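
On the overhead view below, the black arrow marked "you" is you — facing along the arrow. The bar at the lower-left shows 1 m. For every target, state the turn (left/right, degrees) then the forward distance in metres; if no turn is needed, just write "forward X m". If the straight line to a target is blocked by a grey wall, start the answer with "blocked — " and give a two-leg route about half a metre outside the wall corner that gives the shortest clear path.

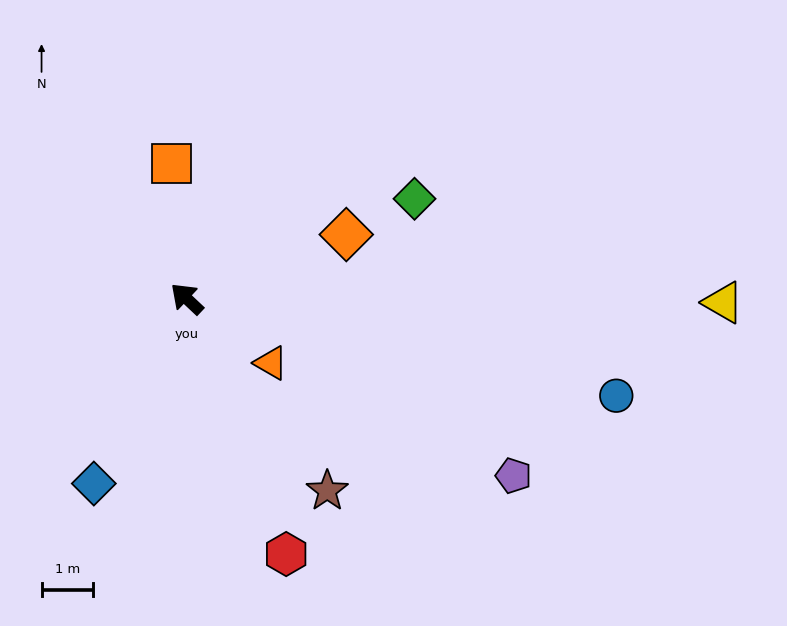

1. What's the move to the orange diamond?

turn right 115°, forward 3.3 m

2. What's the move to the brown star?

turn left 169°, forward 4.6 m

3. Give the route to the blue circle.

turn right 149°, forward 8.5 m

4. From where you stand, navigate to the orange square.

turn right 40°, forward 2.6 m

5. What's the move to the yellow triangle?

turn right 137°, forward 10.3 m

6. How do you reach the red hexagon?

turn left 155°, forward 5.3 m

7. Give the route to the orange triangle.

turn right 174°, forward 2.0 m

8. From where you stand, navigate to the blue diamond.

turn left 107°, forward 4.0 m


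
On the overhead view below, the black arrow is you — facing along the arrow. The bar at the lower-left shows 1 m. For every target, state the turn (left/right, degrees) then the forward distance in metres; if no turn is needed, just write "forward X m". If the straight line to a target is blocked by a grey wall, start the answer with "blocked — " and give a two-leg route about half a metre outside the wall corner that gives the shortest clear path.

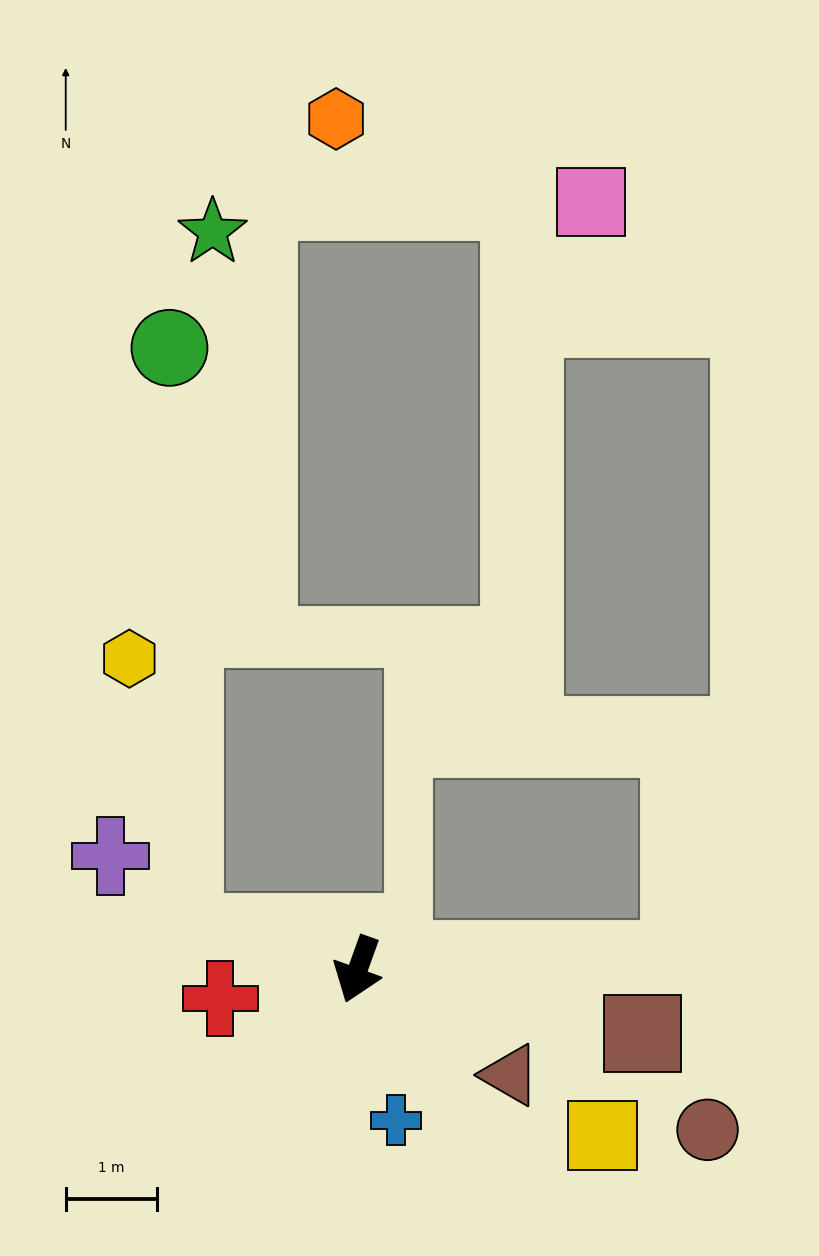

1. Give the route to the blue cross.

turn left 34°, forward 1.7 m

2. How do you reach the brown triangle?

turn left 75°, forward 2.0 m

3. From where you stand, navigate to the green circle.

blocked — turn right 82°, forward 1.9 m, then turn right 77°, forward 6.4 m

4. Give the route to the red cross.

turn right 58°, forward 1.5 m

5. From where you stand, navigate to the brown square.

turn left 97°, forward 3.2 m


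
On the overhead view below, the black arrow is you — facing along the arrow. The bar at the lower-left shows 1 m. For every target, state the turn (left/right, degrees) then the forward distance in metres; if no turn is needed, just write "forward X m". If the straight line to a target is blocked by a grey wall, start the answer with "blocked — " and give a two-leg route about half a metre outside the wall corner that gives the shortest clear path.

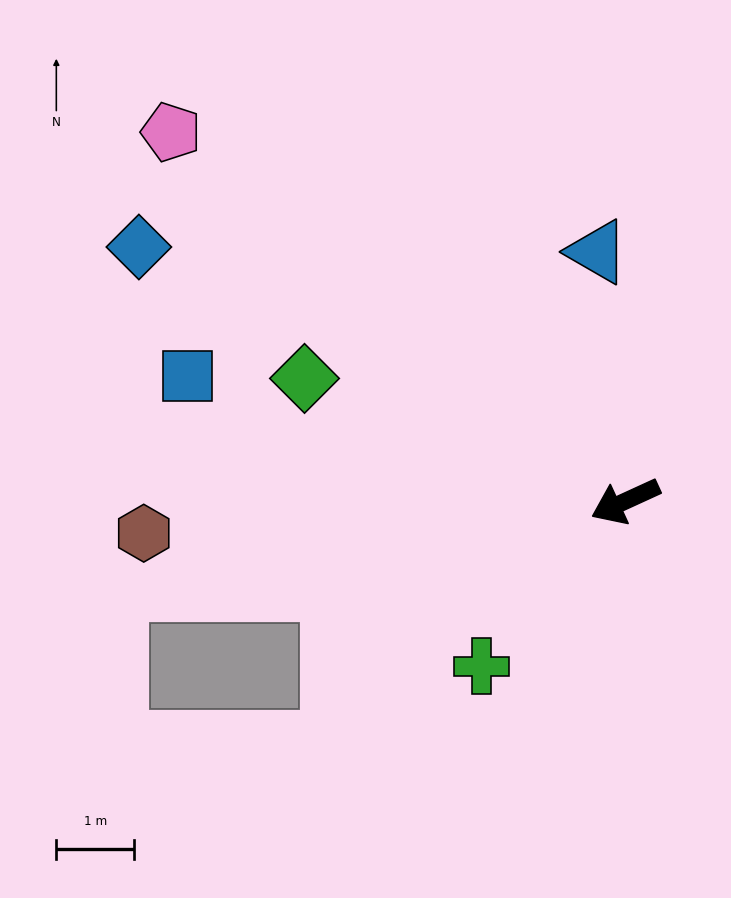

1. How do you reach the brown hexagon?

turn right 21°, forward 6.2 m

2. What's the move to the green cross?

turn left 24°, forward 2.8 m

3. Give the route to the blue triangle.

turn right 108°, forward 3.2 m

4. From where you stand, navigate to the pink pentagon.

turn right 64°, forward 7.5 m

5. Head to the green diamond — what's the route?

turn right 46°, forward 4.4 m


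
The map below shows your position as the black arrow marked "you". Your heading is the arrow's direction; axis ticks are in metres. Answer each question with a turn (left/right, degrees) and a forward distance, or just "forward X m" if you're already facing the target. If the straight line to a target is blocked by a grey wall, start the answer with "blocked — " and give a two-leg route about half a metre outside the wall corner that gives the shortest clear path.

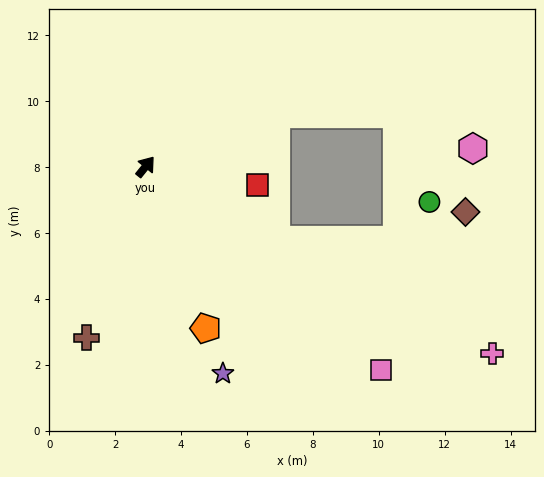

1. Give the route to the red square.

turn right 60°, forward 3.4 m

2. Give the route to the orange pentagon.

turn right 121°, forward 5.2 m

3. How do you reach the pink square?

turn right 92°, forward 9.4 m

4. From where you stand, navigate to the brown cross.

turn right 160°, forward 5.5 m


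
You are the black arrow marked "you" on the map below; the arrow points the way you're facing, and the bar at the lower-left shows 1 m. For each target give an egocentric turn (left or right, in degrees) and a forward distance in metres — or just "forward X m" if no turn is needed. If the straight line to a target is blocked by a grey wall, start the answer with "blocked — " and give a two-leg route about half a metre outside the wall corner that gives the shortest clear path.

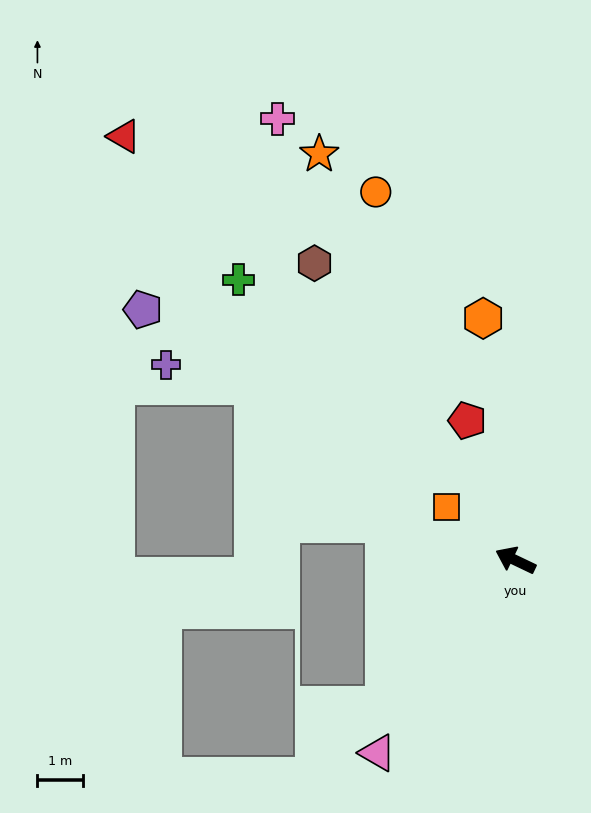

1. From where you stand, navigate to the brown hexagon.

turn right 30°, forward 7.9 m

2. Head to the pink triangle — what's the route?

turn left 80°, forward 5.2 m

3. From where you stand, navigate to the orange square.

turn right 12°, forward 1.9 m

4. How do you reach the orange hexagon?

turn right 57°, forward 5.4 m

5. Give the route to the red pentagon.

turn right 45°, forward 3.2 m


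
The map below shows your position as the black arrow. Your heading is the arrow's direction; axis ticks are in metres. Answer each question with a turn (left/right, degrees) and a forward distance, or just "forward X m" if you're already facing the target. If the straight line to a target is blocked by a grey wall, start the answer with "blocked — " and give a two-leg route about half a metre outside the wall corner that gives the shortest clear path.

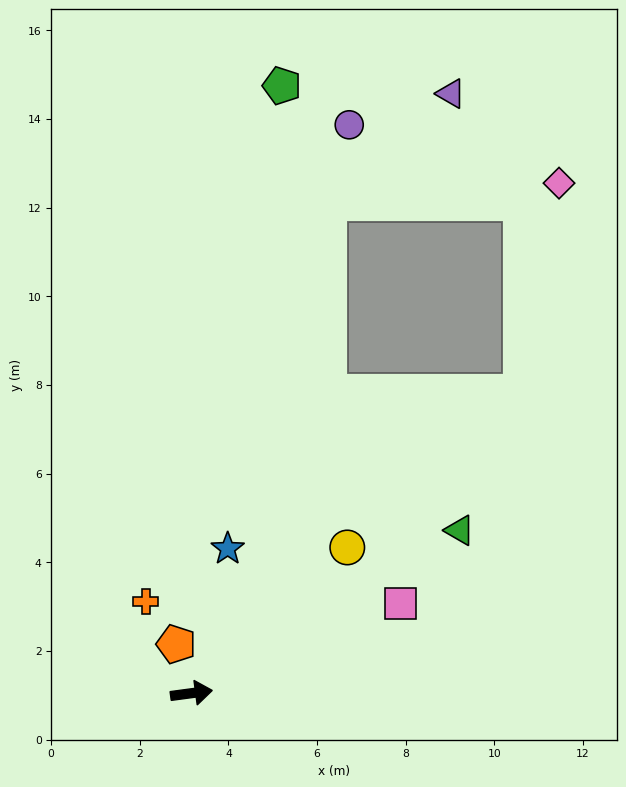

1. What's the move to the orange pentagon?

turn left 100°, forward 1.2 m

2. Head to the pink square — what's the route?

turn left 16°, forward 5.1 m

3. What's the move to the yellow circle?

turn left 35°, forward 4.8 m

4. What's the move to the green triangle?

turn left 24°, forward 7.1 m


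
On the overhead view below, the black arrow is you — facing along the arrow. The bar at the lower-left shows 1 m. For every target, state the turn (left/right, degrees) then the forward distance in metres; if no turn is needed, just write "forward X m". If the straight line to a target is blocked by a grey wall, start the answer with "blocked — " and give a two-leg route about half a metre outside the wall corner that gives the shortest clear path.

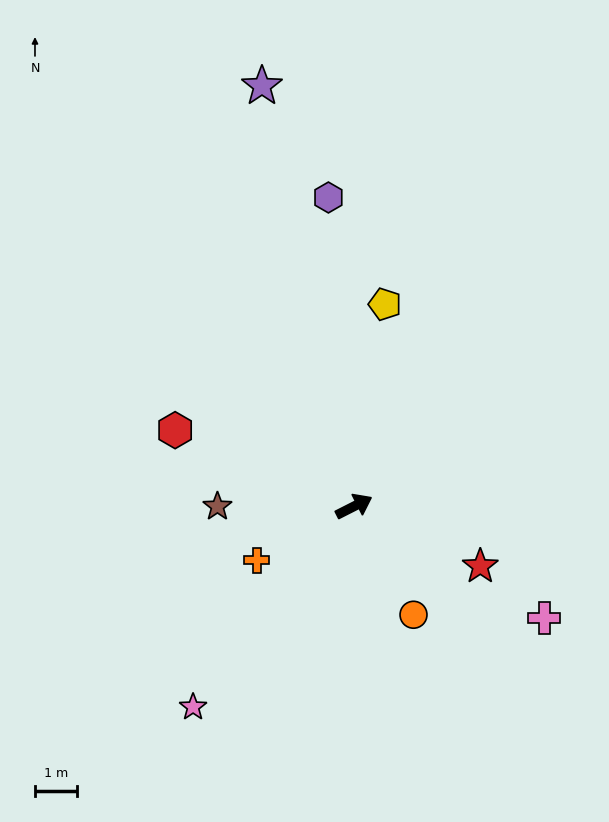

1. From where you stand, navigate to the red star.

turn right 52°, forward 3.4 m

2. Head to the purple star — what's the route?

turn left 75°, forward 10.4 m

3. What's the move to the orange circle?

turn right 88°, forward 3.0 m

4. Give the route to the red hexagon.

turn left 130°, forward 4.7 m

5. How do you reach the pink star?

turn right 156°, forward 6.2 m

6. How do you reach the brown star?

turn left 153°, forward 3.3 m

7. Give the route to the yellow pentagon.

turn left 54°, forward 4.9 m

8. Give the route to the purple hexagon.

turn left 68°, forward 7.5 m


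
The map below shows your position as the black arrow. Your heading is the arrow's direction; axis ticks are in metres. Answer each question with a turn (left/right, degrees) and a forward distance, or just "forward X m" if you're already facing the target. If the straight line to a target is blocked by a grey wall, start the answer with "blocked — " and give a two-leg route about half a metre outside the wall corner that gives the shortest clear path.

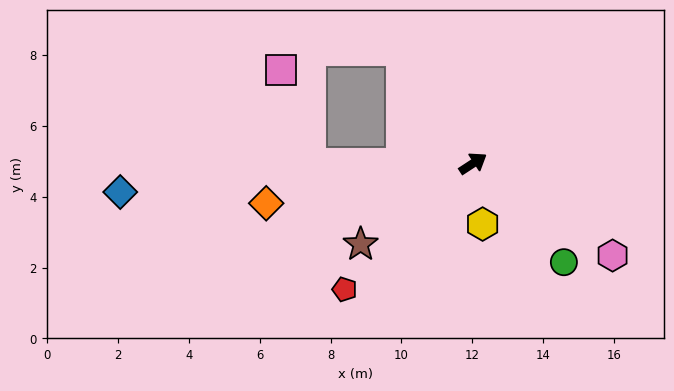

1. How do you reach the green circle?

turn right 81°, forward 3.8 m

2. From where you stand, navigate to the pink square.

blocked — turn left 147°, forward 4.6 m, then turn right 73°, forward 2.7 m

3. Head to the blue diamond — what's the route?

turn left 151°, forward 10.0 m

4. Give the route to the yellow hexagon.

turn right 114°, forward 1.7 m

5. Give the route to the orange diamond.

turn left 158°, forward 5.9 m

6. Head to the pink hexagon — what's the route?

turn right 67°, forward 4.7 m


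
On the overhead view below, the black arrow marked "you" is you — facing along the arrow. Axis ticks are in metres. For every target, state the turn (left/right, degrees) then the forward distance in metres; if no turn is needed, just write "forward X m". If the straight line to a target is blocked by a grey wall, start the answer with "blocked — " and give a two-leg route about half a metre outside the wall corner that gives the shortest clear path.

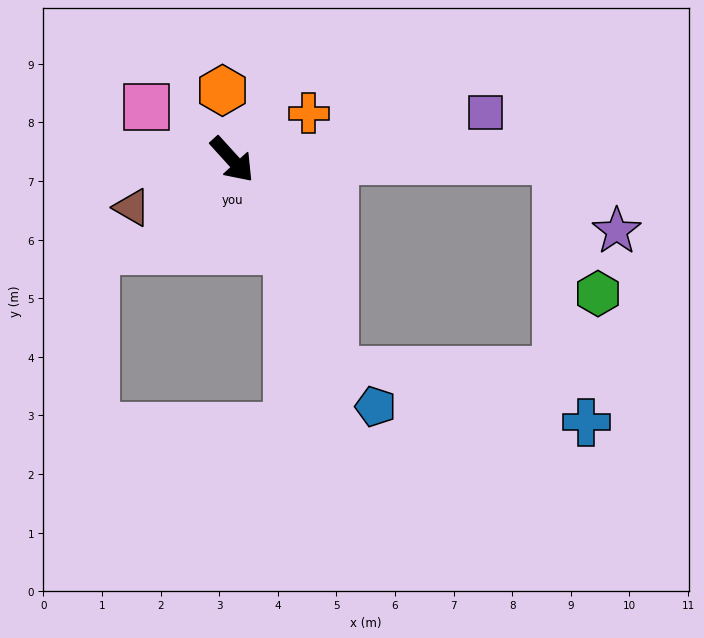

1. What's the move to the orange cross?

turn left 79°, forward 1.5 m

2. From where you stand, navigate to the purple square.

turn left 58°, forward 4.4 m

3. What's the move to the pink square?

turn right 164°, forward 1.7 m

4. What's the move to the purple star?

blocked — turn left 48°, forward 5.6 m, then turn right 51°, forward 1.6 m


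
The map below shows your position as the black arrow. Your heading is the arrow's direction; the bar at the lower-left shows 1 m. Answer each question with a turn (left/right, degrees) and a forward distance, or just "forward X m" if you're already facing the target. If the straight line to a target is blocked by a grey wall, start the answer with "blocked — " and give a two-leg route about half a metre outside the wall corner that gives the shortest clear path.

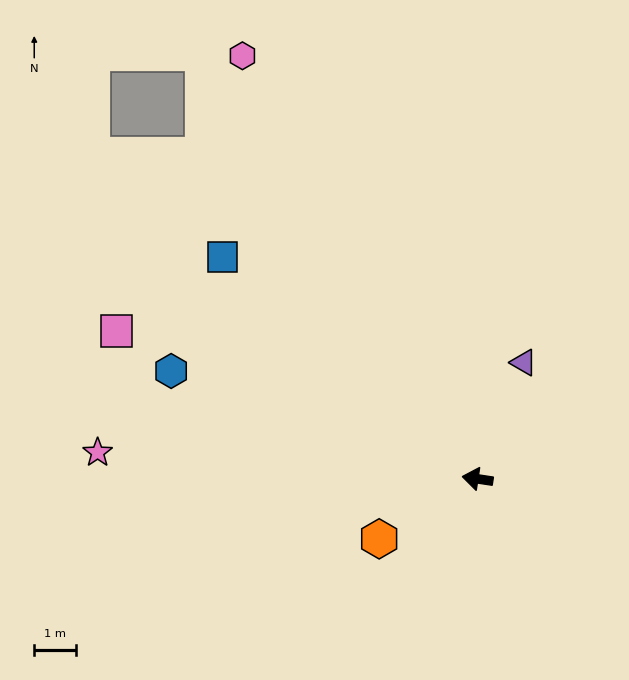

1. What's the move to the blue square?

turn right 32°, forward 8.1 m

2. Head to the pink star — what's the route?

turn left 5°, forward 9.1 m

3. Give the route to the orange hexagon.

turn left 40°, forward 2.8 m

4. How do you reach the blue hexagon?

turn right 11°, forward 7.8 m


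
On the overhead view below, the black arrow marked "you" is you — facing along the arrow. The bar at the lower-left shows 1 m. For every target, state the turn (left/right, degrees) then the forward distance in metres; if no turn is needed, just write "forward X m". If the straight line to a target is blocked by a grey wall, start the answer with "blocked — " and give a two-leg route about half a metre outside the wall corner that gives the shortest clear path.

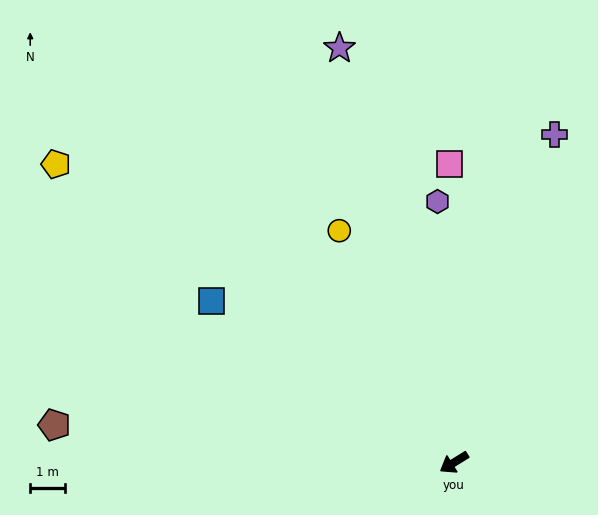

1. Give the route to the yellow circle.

turn right 95°, forward 7.5 m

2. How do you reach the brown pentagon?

turn right 37°, forward 11.6 m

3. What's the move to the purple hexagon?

turn right 118°, forward 7.6 m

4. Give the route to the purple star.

turn right 106°, forward 12.5 m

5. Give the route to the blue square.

turn right 66°, forward 8.4 m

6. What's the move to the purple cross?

turn right 139°, forward 9.9 m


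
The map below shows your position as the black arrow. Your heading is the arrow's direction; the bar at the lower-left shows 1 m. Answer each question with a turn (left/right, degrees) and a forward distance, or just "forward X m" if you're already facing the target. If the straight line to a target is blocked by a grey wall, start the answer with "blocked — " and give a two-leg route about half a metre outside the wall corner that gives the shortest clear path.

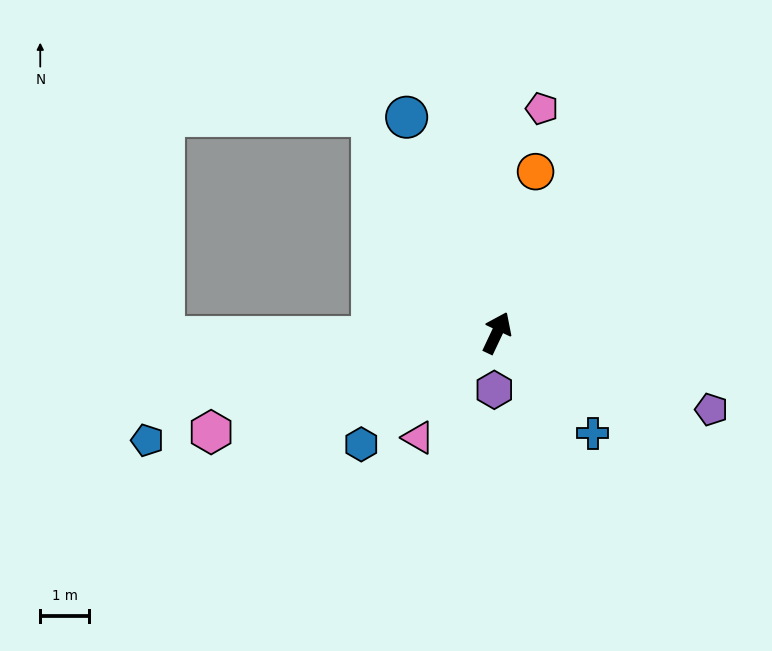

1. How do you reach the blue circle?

turn left 48°, forward 4.8 m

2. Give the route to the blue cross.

turn right 111°, forward 2.8 m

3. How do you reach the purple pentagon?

turn right 84°, forward 4.6 m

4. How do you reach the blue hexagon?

turn left 155°, forward 3.6 m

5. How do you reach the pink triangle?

turn left 168°, forward 2.7 m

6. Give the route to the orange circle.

turn left 12°, forward 3.4 m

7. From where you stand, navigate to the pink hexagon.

turn left 134°, forward 6.2 m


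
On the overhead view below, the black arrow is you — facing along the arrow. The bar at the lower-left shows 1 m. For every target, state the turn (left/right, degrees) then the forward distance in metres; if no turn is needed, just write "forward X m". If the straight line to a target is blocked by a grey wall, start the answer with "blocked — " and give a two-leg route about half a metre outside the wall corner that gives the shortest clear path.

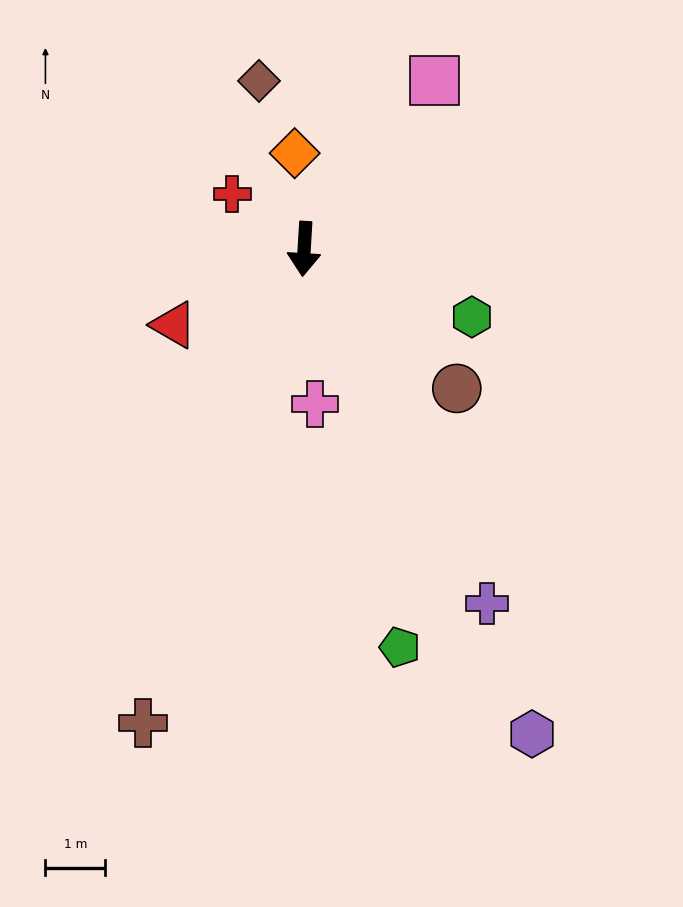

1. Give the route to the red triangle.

turn right 56°, forward 2.5 m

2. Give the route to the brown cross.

turn right 15°, forward 8.4 m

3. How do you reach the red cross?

turn right 124°, forward 1.5 m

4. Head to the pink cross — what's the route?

turn left 7°, forward 2.6 m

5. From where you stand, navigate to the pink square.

turn left 146°, forward 3.6 m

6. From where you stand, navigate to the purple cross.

turn left 31°, forward 6.7 m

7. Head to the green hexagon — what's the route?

turn left 71°, forward 3.0 m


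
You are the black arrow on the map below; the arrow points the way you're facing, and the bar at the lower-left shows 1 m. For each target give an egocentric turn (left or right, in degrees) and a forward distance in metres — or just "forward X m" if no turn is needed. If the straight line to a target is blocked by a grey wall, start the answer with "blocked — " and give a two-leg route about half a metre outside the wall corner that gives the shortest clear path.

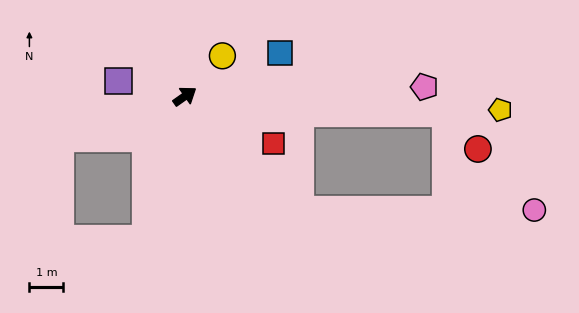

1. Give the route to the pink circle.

blocked — turn right 80°, forward 4.8 m, then turn left 45°, forward 6.9 m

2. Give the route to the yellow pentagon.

turn right 38°, forward 9.3 m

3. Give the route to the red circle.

blocked — turn right 39°, forward 7.7 m, then turn right 45°, forward 1.4 m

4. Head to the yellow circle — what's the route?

turn left 12°, forward 1.6 m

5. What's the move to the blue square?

turn right 11°, forward 3.1 m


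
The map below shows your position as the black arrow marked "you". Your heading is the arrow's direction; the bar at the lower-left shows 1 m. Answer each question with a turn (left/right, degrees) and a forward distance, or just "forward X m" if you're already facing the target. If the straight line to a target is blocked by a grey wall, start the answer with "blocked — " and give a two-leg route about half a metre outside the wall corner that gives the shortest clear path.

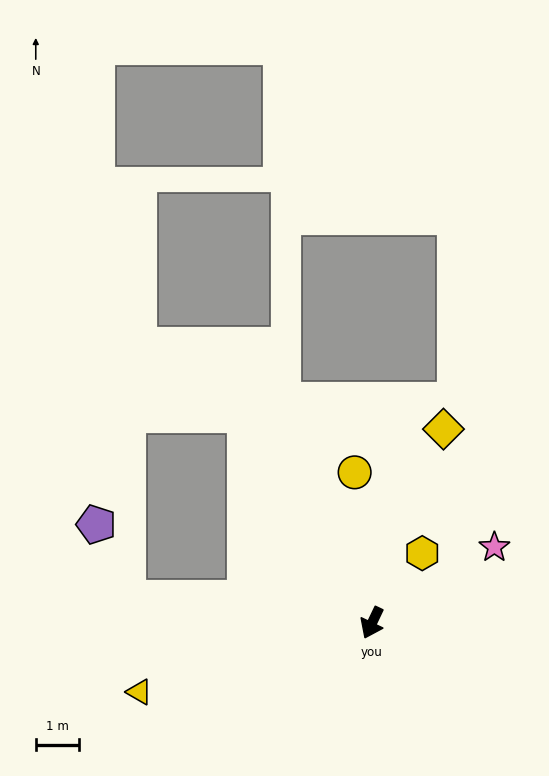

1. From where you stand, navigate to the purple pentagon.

blocked — turn right 70°, forward 5.6 m, then turn right 62°, forward 1.8 m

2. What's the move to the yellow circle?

turn right 148°, forward 3.5 m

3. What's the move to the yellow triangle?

turn right 48°, forward 5.6 m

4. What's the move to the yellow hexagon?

turn left 170°, forward 2.0 m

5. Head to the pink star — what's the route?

turn left 147°, forward 3.3 m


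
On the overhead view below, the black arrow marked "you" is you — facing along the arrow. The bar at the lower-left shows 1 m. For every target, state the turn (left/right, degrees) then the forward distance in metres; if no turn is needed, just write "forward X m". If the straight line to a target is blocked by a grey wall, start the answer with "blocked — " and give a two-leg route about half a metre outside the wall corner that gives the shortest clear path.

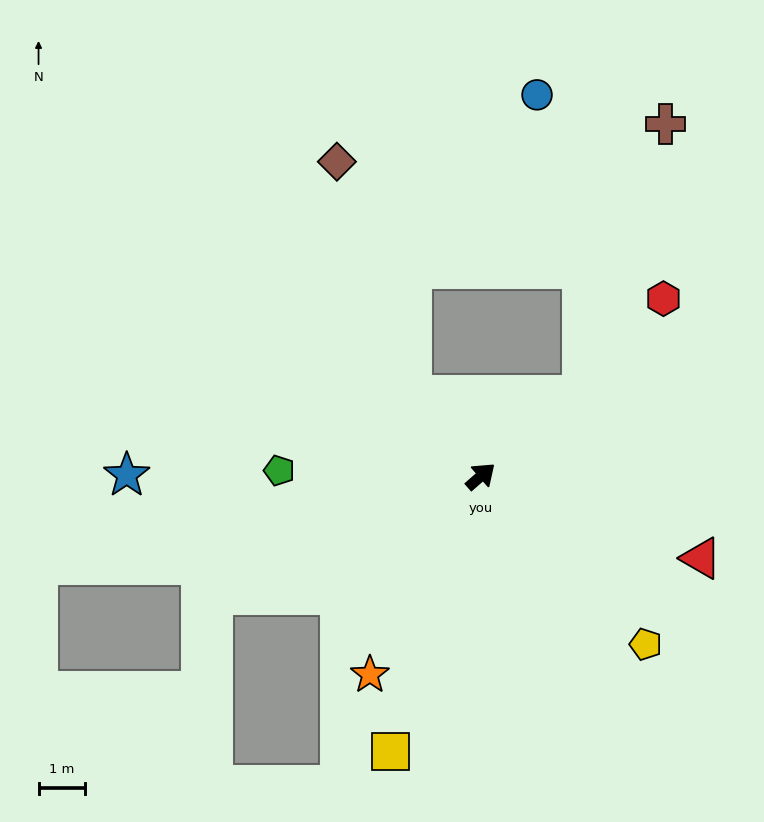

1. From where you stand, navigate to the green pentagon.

turn left 137°, forward 4.3 m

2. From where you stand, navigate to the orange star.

turn right 160°, forward 4.9 m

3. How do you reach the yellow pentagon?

turn right 87°, forward 5.0 m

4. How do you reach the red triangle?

turn right 62°, forward 5.0 m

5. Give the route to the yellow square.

turn right 149°, forward 6.2 m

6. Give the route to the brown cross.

blocked — turn right 2°, forward 2.8 m, then turn left 34°, forward 6.1 m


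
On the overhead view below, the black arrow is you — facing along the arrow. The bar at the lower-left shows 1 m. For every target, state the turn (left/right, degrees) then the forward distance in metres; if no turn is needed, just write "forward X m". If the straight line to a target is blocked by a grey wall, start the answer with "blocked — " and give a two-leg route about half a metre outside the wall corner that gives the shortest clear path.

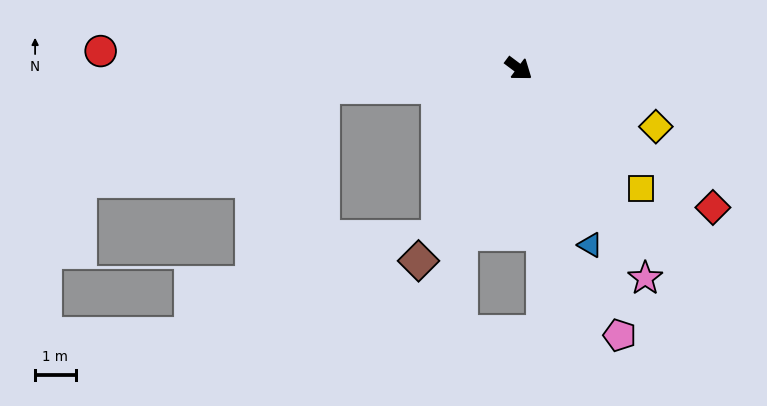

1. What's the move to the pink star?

turn right 22°, forward 6.1 m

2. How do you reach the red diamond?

forward 5.9 m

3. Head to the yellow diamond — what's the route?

turn left 14°, forward 3.7 m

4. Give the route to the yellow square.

turn right 8°, forward 4.2 m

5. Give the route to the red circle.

turn right 146°, forward 10.4 m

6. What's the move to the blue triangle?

turn right 31°, forward 4.7 m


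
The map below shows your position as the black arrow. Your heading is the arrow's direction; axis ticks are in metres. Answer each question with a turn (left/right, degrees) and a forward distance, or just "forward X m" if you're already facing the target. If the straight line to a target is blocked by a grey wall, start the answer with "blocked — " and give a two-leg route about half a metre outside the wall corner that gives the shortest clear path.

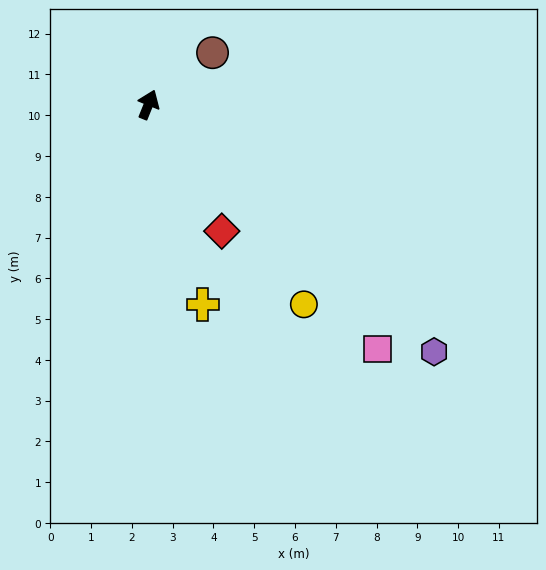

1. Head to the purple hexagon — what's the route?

turn right 109°, forward 9.3 m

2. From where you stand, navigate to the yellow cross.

turn right 143°, forward 5.1 m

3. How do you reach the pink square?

turn right 115°, forward 8.2 m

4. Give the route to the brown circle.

turn right 29°, forward 2.0 m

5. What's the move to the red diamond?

turn right 128°, forward 3.6 m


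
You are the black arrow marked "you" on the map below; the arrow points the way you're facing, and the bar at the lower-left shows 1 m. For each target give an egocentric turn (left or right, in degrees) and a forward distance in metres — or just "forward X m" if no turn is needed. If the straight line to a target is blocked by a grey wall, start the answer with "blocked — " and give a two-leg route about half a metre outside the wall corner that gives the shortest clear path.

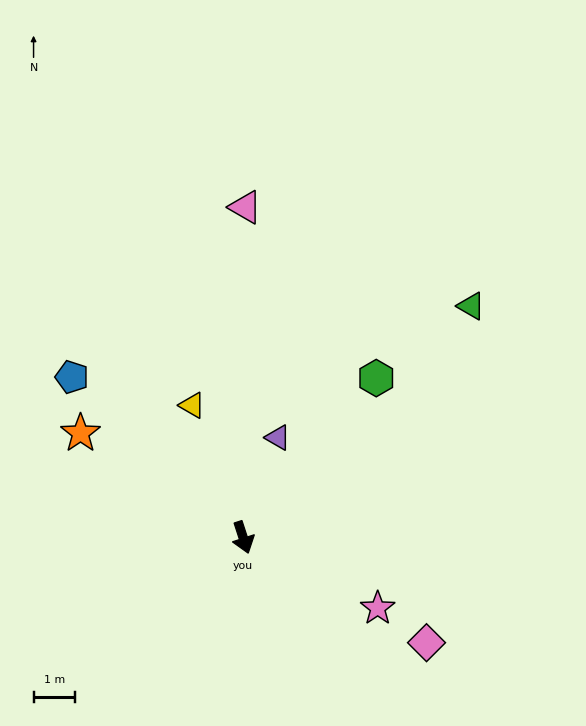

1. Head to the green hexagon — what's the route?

turn left 122°, forward 5.0 m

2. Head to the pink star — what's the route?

turn left 44°, forward 3.7 m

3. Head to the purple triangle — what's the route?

turn left 143°, forward 2.6 m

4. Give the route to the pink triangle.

turn left 162°, forward 8.0 m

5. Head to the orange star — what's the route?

turn right 141°, forward 4.7 m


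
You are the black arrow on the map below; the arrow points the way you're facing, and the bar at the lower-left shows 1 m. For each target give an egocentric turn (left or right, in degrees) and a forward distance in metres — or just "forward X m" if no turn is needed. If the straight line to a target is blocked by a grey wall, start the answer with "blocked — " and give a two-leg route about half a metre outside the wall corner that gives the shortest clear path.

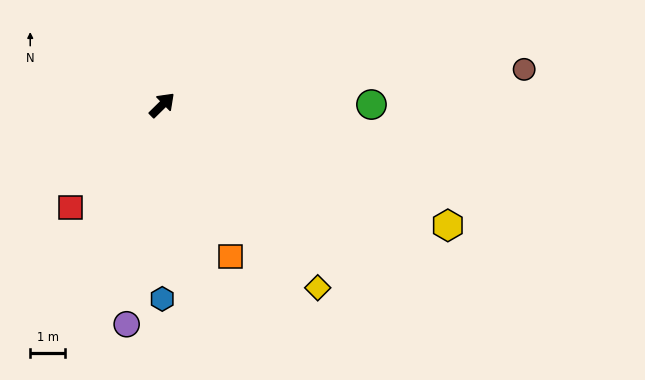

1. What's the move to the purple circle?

turn right 144°, forward 6.4 m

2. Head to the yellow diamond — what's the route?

turn right 94°, forward 6.9 m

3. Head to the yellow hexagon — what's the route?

turn right 67°, forward 8.9 m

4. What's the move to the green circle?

turn right 44°, forward 6.0 m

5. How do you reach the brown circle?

turn right 39°, forward 10.4 m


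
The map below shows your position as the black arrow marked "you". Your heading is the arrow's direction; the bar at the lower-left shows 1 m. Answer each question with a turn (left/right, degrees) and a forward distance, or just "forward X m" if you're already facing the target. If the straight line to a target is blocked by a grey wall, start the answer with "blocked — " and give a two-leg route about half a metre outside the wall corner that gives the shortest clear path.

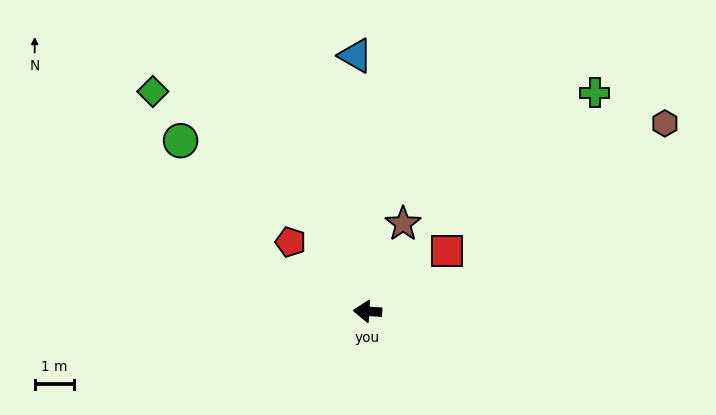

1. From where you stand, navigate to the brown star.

turn right 109°, forward 2.4 m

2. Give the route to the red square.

turn right 139°, forward 2.5 m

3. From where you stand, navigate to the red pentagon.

turn right 39°, forward 2.6 m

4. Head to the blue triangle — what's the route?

turn right 84°, forward 6.5 m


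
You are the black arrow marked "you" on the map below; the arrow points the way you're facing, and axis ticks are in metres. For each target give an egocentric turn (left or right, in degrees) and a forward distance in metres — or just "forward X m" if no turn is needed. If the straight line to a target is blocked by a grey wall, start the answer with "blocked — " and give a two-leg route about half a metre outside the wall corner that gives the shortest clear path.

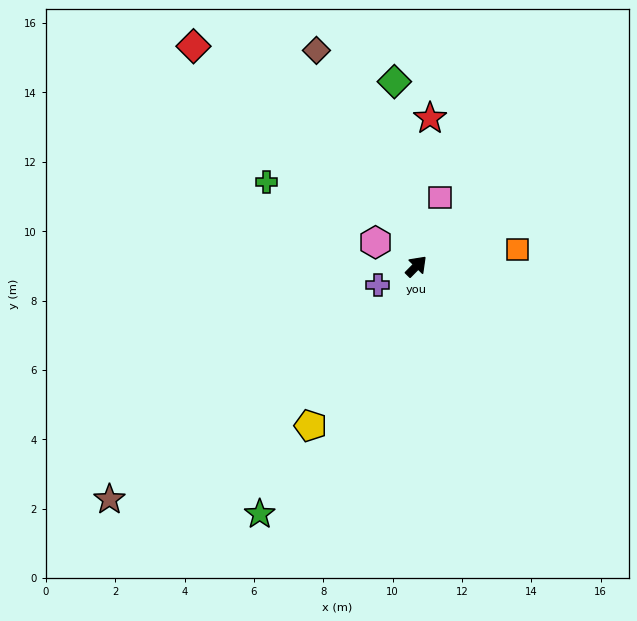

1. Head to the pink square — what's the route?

turn left 26°, forward 2.1 m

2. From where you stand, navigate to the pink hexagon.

turn left 104°, forward 1.4 m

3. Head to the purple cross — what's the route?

turn left 161°, forward 1.2 m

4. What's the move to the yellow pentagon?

turn right 169°, forward 5.5 m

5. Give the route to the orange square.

turn right 36°, forward 3.0 m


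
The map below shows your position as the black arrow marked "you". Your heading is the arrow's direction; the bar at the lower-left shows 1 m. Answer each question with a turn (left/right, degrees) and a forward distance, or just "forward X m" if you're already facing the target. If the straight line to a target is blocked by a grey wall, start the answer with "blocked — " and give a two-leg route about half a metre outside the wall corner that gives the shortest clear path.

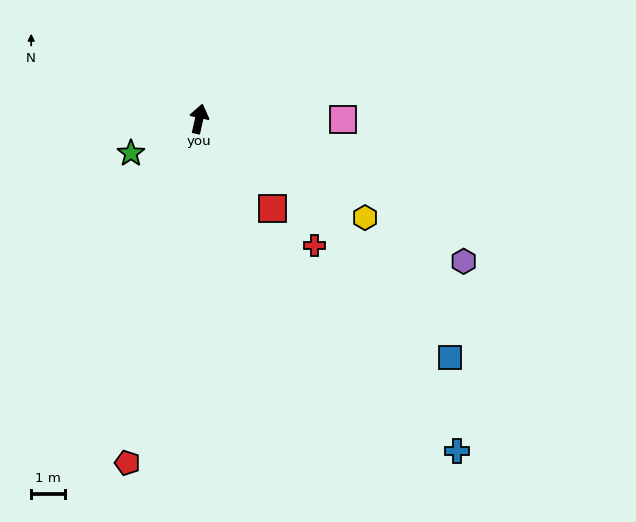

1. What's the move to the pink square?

turn right 78°, forward 4.2 m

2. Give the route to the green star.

turn left 129°, forward 2.2 m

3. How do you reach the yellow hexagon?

turn right 108°, forward 5.6 m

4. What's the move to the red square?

turn right 128°, forward 3.4 m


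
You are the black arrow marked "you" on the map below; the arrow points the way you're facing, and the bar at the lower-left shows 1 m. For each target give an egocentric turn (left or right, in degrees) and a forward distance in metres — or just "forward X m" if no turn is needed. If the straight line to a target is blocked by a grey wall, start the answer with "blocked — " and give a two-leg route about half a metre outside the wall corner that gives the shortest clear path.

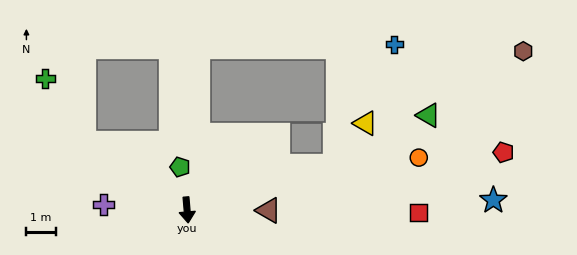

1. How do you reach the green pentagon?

turn right 176°, forward 1.5 m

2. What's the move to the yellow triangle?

blocked — turn left 101°, forward 5.3 m, then turn left 39°, forward 1.8 m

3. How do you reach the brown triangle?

turn left 85°, forward 2.8 m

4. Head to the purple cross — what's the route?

turn right 98°, forward 2.9 m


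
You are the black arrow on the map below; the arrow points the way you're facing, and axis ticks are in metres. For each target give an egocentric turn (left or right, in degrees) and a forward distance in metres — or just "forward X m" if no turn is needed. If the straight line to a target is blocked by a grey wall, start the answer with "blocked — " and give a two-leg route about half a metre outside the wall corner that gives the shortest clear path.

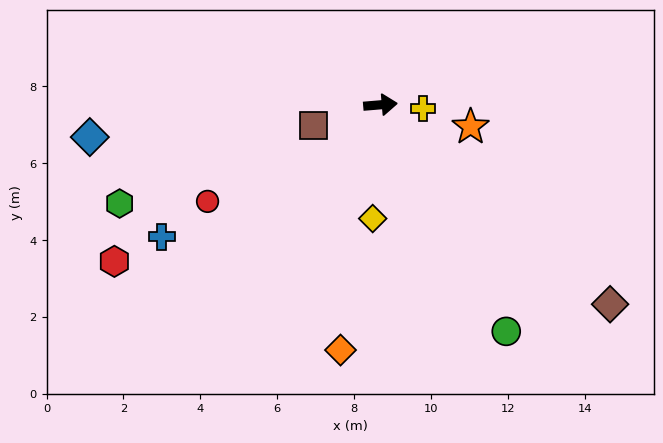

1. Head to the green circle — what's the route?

turn right 66°, forward 6.7 m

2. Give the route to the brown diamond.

turn right 46°, forward 7.9 m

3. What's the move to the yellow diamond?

turn right 99°, forward 3.0 m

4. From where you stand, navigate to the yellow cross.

turn right 10°, forward 1.1 m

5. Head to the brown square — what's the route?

turn right 167°, forward 1.8 m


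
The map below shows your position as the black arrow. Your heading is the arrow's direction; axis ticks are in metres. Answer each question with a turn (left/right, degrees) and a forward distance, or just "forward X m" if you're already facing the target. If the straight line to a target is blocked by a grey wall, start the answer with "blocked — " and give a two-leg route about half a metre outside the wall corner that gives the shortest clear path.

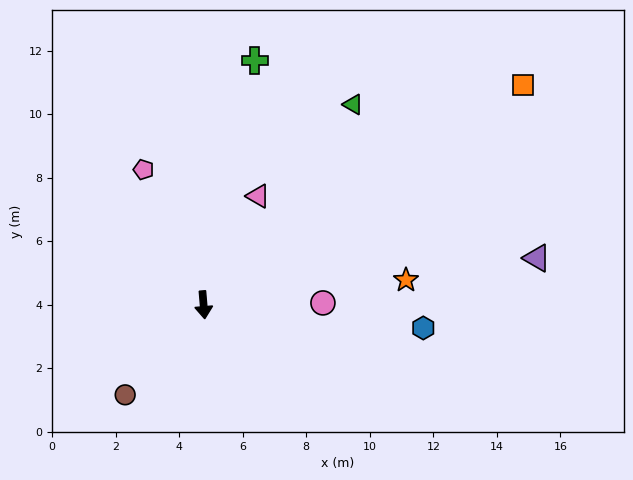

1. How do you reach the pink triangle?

turn left 149°, forward 3.8 m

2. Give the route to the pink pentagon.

turn right 161°, forward 4.7 m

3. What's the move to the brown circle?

turn right 46°, forward 3.8 m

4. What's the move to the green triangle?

turn left 138°, forward 7.9 m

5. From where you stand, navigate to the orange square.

turn left 120°, forward 12.2 m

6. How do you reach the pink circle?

turn left 86°, forward 3.8 m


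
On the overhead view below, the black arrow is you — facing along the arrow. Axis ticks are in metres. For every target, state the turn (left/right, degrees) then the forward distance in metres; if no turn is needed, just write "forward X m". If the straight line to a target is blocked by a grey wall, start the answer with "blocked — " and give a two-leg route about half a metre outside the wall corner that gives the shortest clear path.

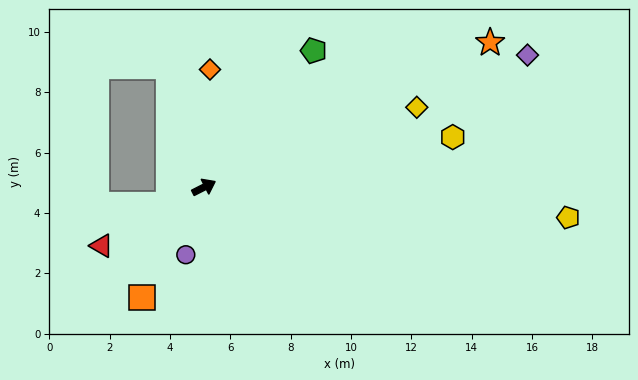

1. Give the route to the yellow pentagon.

turn right 32°, forward 12.1 m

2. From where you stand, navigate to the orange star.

forward 10.6 m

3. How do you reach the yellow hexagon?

turn right 16°, forward 8.4 m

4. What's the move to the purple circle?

turn right 132°, forward 2.3 m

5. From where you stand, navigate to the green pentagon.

turn left 24°, forward 5.8 m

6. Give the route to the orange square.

turn right 146°, forward 4.2 m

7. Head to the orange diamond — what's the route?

turn left 60°, forward 3.9 m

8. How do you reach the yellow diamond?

turn right 6°, forward 7.5 m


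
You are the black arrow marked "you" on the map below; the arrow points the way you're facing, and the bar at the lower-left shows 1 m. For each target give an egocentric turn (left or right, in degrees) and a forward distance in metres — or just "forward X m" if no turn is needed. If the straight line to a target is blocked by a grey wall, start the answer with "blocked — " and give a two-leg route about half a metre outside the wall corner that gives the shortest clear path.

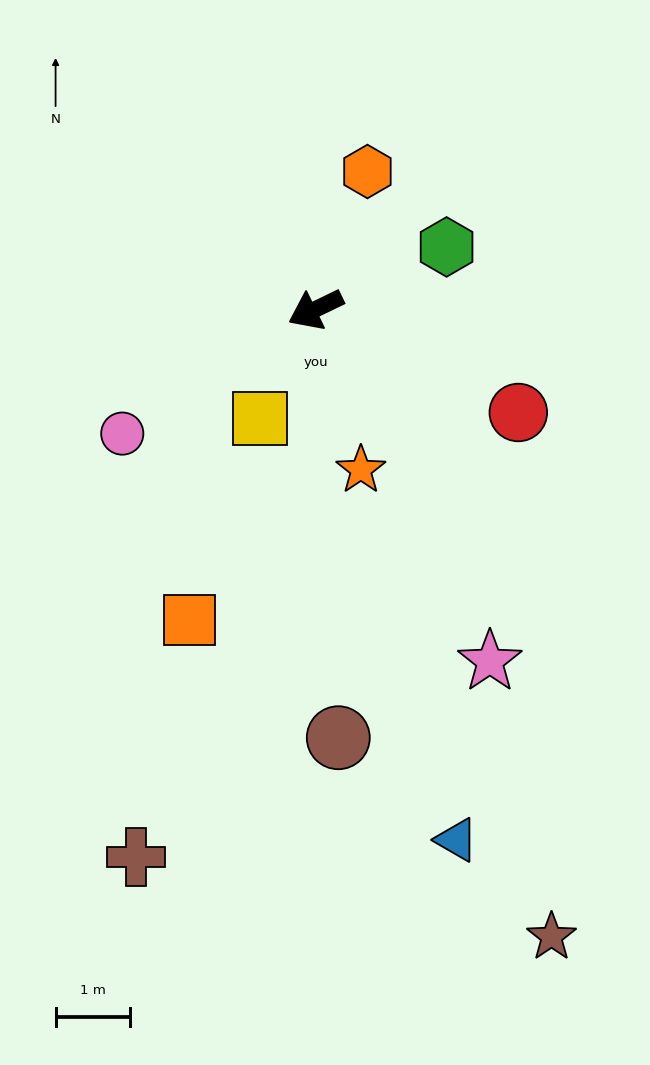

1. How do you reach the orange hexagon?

turn right 136°, forward 2.0 m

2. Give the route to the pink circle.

turn left 7°, forward 3.1 m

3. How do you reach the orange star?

turn left 80°, forward 2.2 m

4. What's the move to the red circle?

turn left 127°, forward 3.0 m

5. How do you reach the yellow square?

turn left 37°, forward 1.6 m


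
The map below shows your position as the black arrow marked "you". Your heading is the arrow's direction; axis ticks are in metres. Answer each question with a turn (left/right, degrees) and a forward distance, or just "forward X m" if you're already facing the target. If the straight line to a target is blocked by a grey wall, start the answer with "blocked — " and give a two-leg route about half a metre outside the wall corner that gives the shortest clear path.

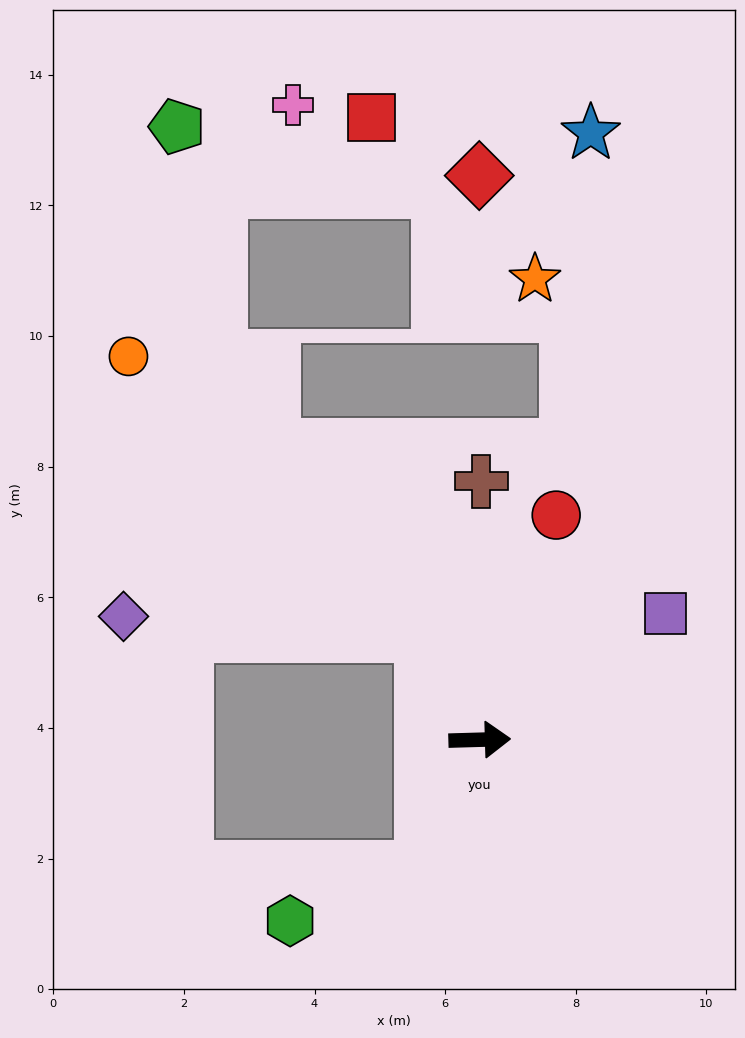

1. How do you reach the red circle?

turn left 70°, forward 3.6 m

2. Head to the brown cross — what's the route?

turn left 88°, forward 4.0 m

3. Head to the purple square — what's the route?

turn left 33°, forward 3.4 m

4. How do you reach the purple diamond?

blocked — turn left 117°, forward 1.8 m, then turn left 58°, forward 4.6 m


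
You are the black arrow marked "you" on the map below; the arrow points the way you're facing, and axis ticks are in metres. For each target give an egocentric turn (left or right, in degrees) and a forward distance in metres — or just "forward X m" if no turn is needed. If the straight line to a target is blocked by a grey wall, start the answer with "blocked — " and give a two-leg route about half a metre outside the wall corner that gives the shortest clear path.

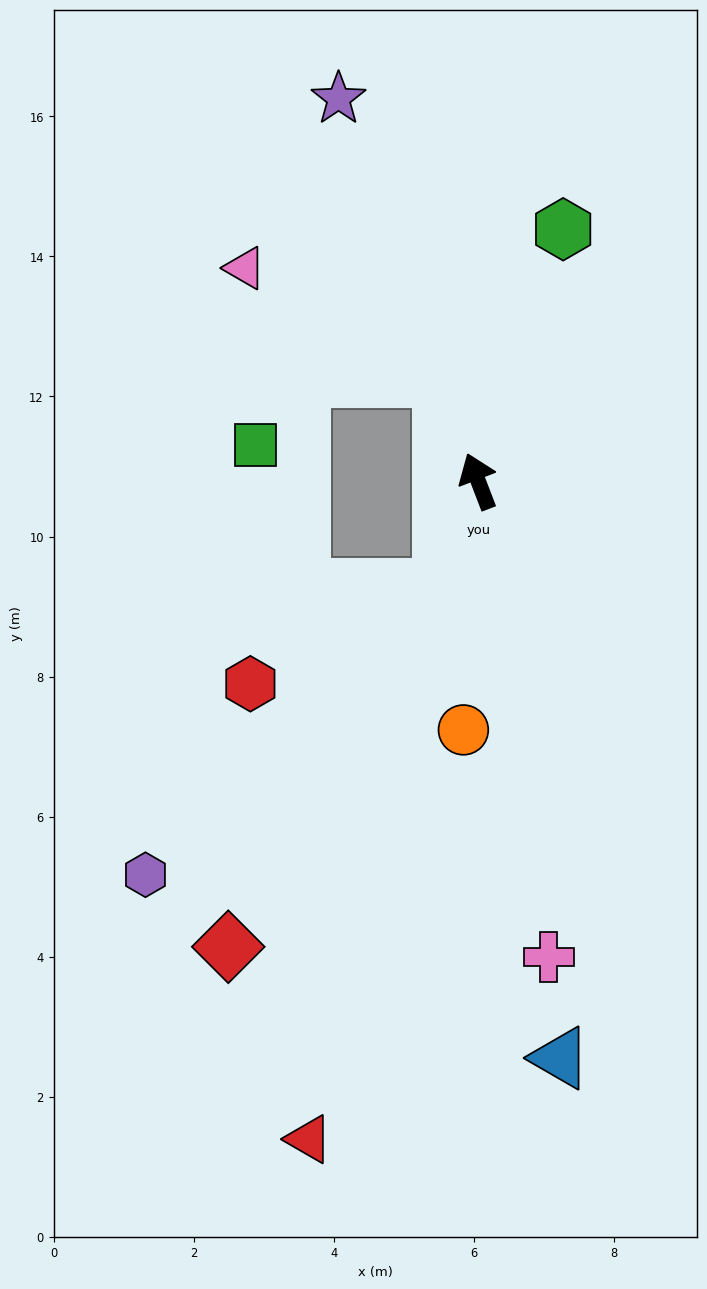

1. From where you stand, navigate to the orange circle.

turn left 156°, forward 3.6 m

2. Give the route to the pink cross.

turn left 167°, forward 6.9 m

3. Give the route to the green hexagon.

turn right 40°, forward 3.8 m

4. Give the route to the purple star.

forward 5.8 m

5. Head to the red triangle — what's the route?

turn left 145°, forward 9.7 m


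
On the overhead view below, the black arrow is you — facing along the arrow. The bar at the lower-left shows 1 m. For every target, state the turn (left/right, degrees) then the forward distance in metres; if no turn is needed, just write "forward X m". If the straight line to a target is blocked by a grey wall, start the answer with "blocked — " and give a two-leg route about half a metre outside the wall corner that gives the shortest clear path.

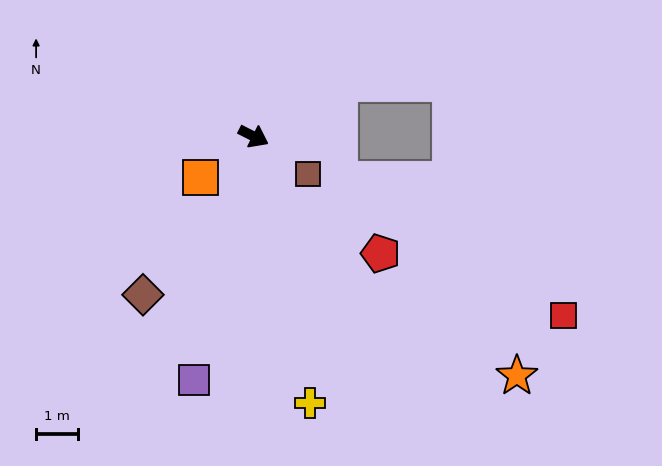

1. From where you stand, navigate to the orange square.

turn right 115°, forward 1.6 m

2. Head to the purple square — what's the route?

turn right 77°, forward 5.9 m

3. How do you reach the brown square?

turn right 8°, forward 1.6 m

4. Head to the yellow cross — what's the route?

turn right 51°, forward 6.4 m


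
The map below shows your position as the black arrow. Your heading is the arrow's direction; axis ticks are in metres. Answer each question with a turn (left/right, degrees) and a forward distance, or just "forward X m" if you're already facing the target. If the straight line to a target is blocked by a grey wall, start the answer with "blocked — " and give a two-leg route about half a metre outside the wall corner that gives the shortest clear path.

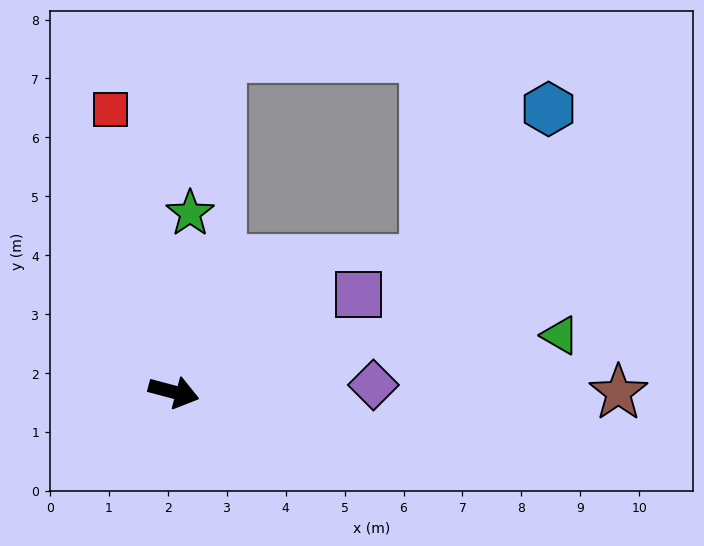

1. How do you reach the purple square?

turn left 43°, forward 3.5 m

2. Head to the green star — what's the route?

turn left 100°, forward 3.0 m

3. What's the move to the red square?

turn left 118°, forward 4.9 m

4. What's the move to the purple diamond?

turn left 17°, forward 3.4 m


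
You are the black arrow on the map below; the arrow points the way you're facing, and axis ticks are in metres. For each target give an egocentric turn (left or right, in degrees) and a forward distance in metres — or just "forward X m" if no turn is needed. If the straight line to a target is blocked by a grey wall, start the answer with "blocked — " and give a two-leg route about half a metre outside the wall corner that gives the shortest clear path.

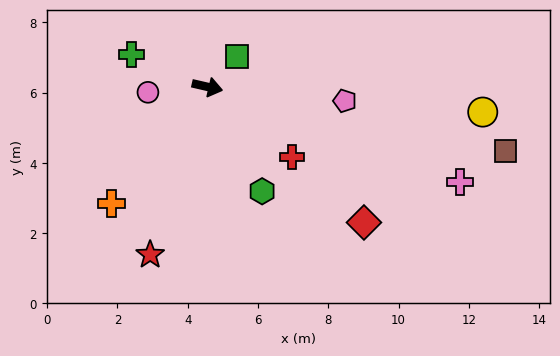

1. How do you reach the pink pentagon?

turn left 7°, forward 3.9 m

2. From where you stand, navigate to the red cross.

turn right 27°, forward 3.1 m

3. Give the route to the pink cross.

turn right 8°, forward 7.7 m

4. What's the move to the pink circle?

turn right 162°, forward 1.7 m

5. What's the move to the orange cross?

turn right 117°, forward 4.3 m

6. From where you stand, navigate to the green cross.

turn left 170°, forward 2.3 m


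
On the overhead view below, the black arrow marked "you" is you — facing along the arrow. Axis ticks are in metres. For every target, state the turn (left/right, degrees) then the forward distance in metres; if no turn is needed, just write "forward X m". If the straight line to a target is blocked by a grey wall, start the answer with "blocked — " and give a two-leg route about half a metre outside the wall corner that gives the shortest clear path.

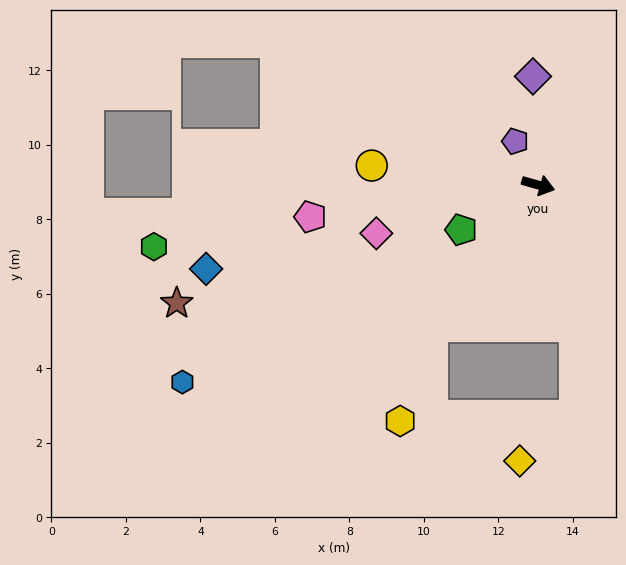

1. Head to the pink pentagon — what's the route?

turn right 156°, forward 6.2 m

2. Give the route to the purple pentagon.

turn left 134°, forward 1.3 m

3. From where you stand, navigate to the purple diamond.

turn left 109°, forward 2.9 m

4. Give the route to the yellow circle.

turn right 171°, forward 4.5 m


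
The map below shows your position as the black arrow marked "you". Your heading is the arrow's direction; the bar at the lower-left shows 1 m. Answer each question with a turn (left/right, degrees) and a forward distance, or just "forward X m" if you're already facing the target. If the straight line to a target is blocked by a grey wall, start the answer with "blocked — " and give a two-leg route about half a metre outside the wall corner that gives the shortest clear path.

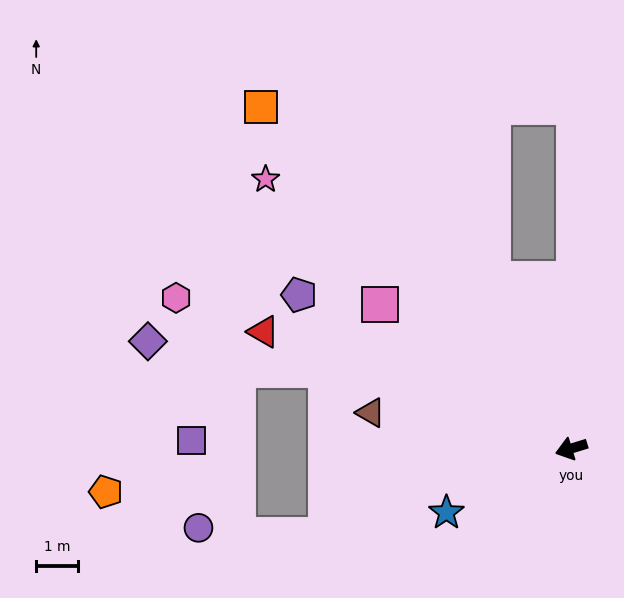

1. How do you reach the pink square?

turn right 54°, forward 5.7 m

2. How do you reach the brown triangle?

turn right 27°, forward 4.8 m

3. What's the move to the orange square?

turn right 65°, forward 10.9 m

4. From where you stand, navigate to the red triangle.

turn right 38°, forward 7.8 m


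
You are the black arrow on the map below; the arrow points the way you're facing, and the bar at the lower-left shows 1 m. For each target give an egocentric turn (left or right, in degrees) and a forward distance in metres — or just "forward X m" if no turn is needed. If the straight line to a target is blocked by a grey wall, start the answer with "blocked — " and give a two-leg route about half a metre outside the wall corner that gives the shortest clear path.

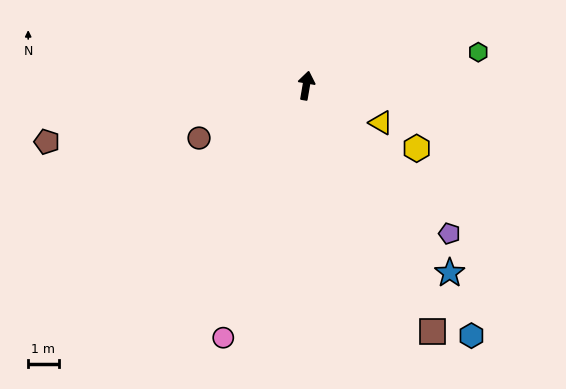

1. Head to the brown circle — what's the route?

turn left 126°, forward 3.9 m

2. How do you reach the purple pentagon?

turn right 126°, forward 6.8 m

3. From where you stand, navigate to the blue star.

turn right 133°, forward 7.8 m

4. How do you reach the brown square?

turn right 143°, forward 9.1 m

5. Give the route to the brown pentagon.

turn left 112°, forward 8.8 m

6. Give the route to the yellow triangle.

turn right 107°, forward 2.7 m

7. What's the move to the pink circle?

turn left 172°, forward 8.8 m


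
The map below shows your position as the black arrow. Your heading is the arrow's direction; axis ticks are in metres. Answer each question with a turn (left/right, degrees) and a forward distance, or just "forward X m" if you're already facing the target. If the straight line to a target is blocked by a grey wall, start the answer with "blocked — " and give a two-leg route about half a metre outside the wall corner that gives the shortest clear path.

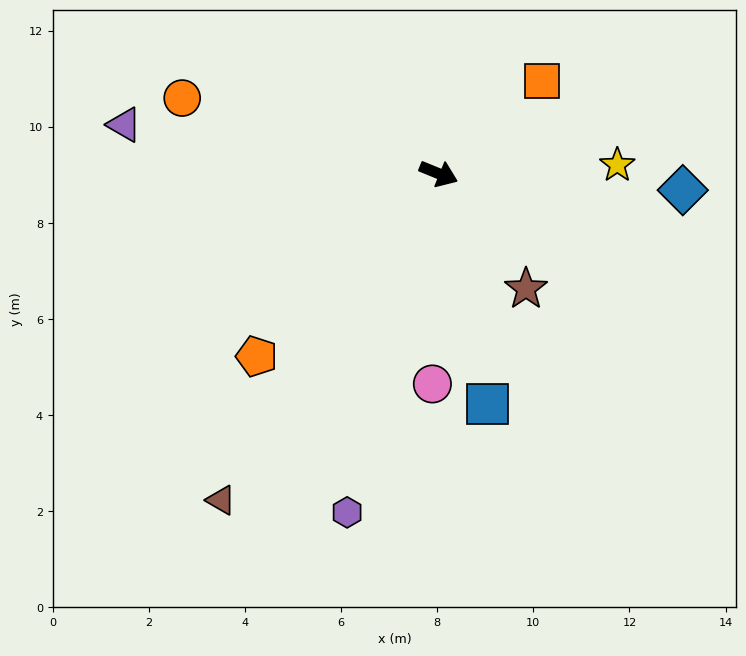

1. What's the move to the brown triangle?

turn right 101°, forward 8.2 m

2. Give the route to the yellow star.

turn left 25°, forward 3.7 m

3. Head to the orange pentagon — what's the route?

turn right 113°, forward 5.4 m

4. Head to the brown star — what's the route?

turn right 31°, forward 3.0 m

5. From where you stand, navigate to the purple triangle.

turn right 167°, forward 6.6 m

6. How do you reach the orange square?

turn left 64°, forward 2.9 m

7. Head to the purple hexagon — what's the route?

turn right 83°, forward 7.3 m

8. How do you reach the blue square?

turn right 56°, forward 4.9 m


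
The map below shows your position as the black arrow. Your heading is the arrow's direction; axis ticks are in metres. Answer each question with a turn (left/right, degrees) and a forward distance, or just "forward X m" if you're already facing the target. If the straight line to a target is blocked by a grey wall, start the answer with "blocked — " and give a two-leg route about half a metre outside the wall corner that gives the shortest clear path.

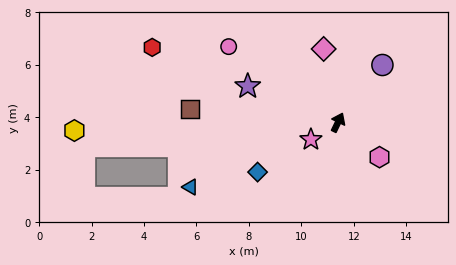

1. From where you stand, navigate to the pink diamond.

turn left 37°, forward 2.8 m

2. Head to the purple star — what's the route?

turn left 94°, forward 3.7 m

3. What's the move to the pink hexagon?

turn right 104°, forward 2.1 m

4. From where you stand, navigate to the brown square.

turn left 110°, forward 5.7 m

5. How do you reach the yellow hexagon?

turn left 117°, forward 10.0 m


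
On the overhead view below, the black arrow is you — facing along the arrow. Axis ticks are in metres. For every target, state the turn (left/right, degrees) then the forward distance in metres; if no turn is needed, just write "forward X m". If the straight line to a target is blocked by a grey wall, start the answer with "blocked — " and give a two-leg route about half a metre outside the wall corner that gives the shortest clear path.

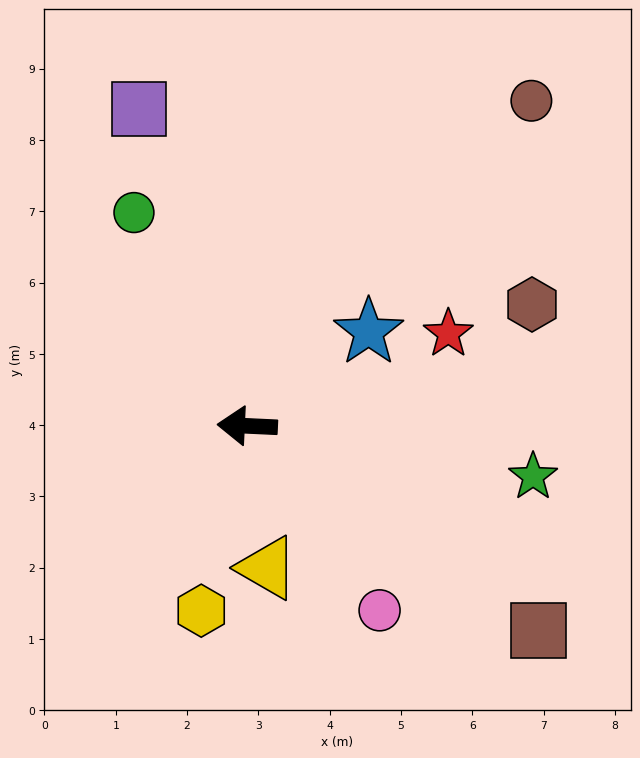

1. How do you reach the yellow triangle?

turn left 101°, forward 2.0 m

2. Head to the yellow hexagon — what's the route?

turn left 79°, forward 2.7 m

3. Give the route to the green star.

turn left 173°, forward 4.1 m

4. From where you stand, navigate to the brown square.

turn left 148°, forward 5.0 m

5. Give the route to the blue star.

turn right 140°, forward 2.2 m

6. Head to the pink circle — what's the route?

turn left 128°, forward 3.2 m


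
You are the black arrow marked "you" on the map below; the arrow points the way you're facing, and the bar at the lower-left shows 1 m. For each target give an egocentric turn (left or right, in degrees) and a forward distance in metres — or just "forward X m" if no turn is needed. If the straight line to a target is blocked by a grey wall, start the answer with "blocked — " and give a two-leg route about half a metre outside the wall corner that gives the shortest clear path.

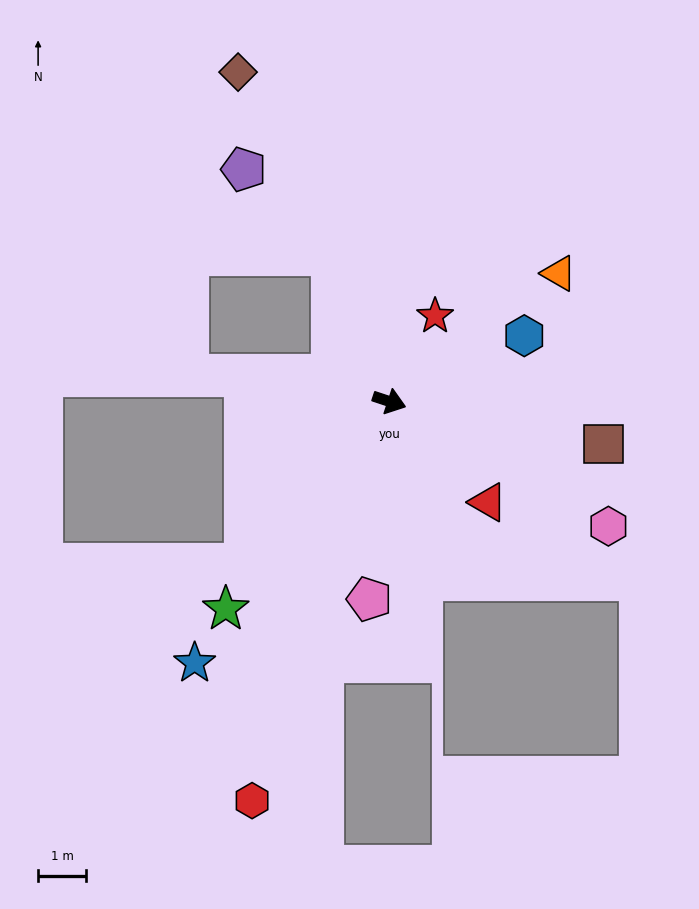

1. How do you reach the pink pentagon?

turn right 77°, forward 4.2 m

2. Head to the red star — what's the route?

turn left 80°, forward 2.0 m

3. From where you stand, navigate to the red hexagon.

turn right 91°, forward 8.8 m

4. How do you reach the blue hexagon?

turn left 44°, forward 3.1 m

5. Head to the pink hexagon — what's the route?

turn right 11°, forward 5.3 m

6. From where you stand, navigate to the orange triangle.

turn left 55°, forward 4.5 m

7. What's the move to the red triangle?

turn right 27°, forward 3.0 m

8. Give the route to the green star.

turn right 110°, forward 5.5 m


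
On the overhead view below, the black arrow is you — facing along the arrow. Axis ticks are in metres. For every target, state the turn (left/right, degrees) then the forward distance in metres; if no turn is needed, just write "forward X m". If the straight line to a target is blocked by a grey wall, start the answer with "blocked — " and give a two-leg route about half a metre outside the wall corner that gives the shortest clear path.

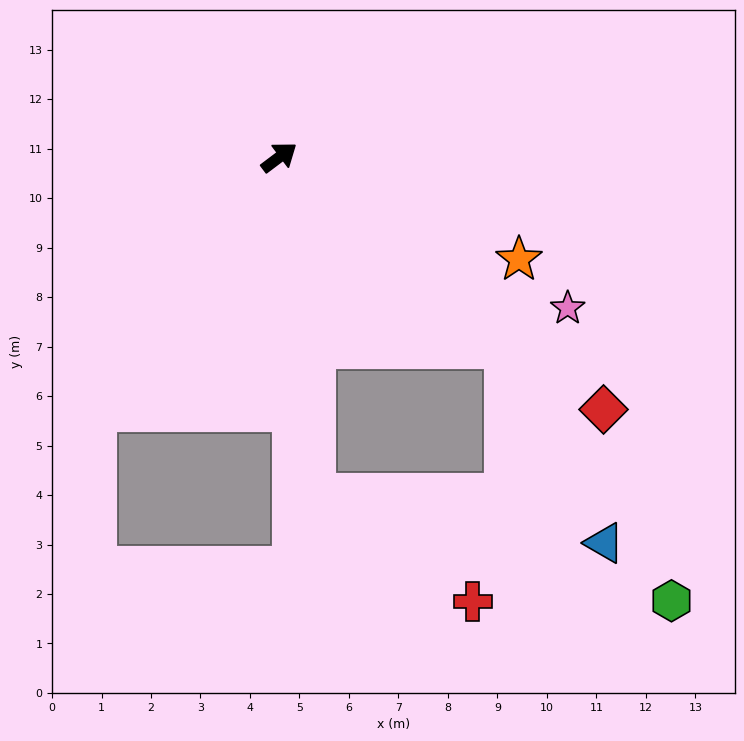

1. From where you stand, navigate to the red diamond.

turn right 75°, forward 8.3 m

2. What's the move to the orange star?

turn right 60°, forward 5.3 m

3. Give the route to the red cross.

blocked — turn right 121°, forward 6.8 m, then turn left 50°, forward 3.9 m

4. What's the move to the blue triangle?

blocked — turn right 77°, forward 6.0 m, then turn right 23°, forward 4.4 m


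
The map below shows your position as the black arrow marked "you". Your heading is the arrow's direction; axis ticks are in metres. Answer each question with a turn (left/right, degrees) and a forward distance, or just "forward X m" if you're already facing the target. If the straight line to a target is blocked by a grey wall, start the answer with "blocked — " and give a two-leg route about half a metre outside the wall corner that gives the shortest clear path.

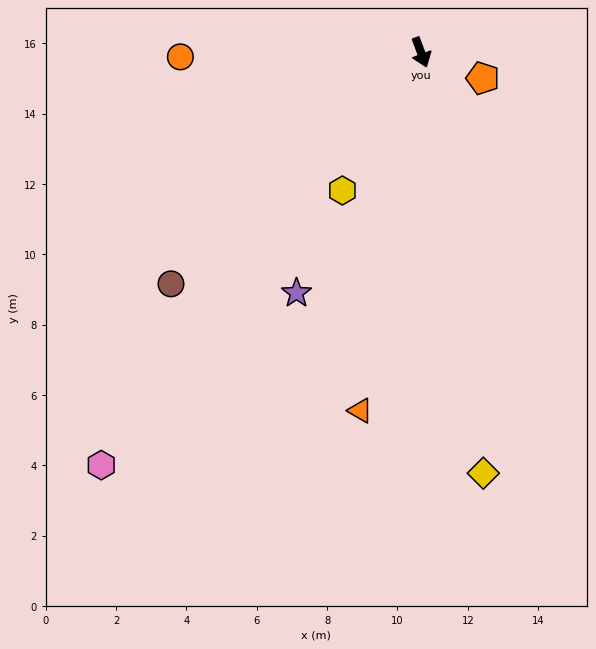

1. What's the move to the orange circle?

turn right 109°, forward 6.8 m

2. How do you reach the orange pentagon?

turn left 47°, forward 1.9 m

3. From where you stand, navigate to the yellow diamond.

turn right 12°, forward 12.1 m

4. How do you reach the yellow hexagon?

turn right 50°, forward 4.5 m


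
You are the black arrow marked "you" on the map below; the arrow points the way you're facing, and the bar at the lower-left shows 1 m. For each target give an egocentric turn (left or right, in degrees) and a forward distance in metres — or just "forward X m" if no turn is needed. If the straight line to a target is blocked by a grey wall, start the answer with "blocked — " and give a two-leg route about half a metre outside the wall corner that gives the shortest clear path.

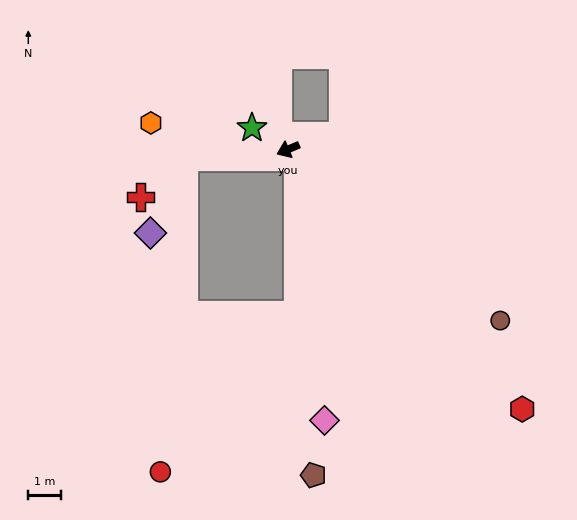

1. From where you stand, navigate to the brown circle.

turn left 118°, forward 8.4 m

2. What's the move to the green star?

turn right 54°, forward 1.3 m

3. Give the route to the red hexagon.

turn left 109°, forward 10.8 m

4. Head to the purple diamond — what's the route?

blocked — turn right 18°, forward 3.2 m, then turn left 61°, forward 2.6 m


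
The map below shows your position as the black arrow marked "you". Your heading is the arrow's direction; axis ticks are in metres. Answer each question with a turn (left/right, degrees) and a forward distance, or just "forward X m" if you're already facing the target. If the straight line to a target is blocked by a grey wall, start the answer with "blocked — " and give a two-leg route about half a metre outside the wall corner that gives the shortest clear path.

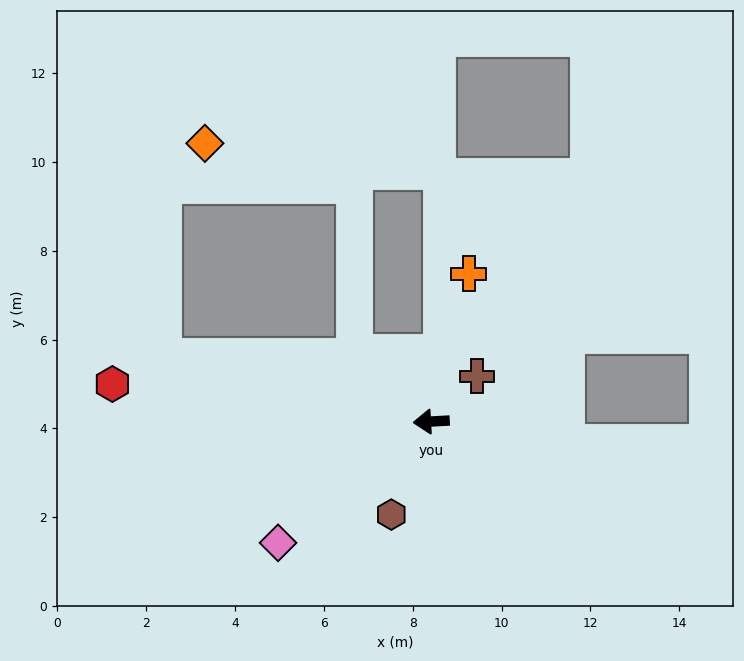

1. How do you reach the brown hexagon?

turn left 64°, forward 2.3 m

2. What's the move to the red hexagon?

turn right 10°, forward 7.2 m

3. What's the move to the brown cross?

turn right 139°, forward 1.4 m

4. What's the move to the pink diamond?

turn left 35°, forward 4.4 m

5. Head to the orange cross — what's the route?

turn right 107°, forward 3.4 m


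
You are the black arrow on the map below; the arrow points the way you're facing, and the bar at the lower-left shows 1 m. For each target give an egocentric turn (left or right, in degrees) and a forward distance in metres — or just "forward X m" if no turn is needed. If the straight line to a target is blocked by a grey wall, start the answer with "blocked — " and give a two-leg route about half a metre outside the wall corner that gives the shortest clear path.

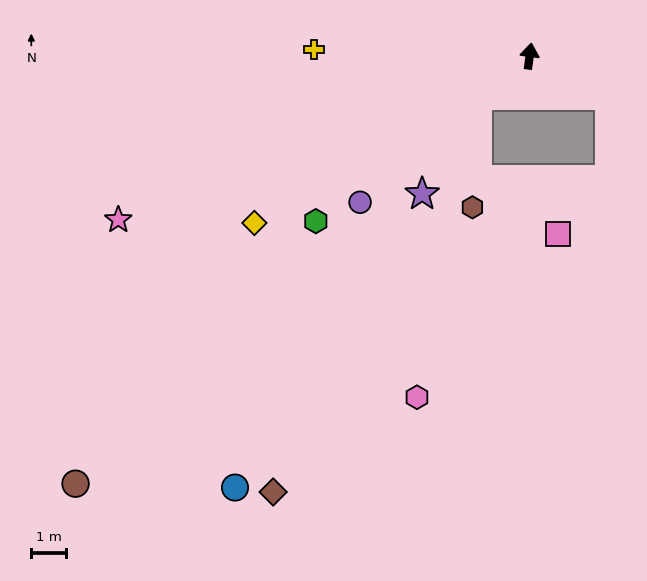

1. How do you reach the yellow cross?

turn left 96°, forward 6.3 m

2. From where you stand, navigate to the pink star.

turn left 119°, forward 12.9 m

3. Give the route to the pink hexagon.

blocked — turn left 135°, forward 1.9 m, then turn left 41°, forward 9.0 m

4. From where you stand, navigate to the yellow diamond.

turn left 129°, forward 9.4 m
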